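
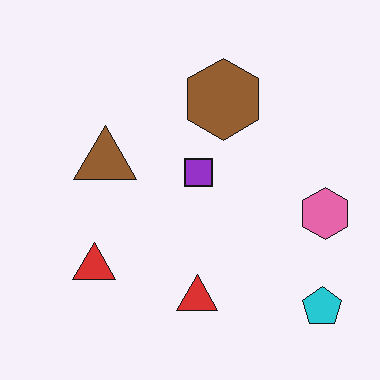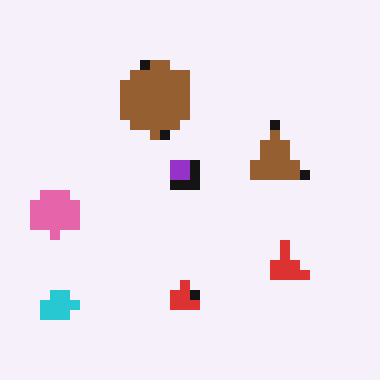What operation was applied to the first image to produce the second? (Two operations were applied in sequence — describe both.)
It was coarsely pixelated, then flipped horizontally (left ↔ right).

Shapes are reduced to large square blocks; fine edges and outlines are lost — a downscale-then-upscale (mosaic) effect. The pink hexagon is in the right of the first image and the left of the second — shapes on opposite sides of the vertical midline have swapped in a mirror flip.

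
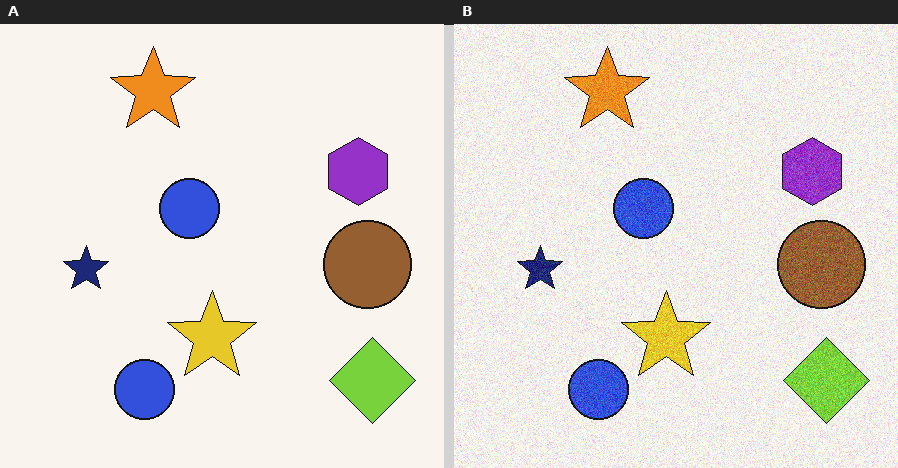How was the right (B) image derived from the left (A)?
This is the original image degraded with visible gaussian noise.

Random speckle covers the whole image, including the flat background.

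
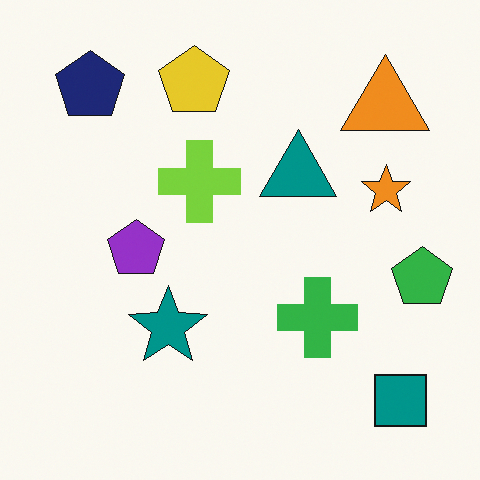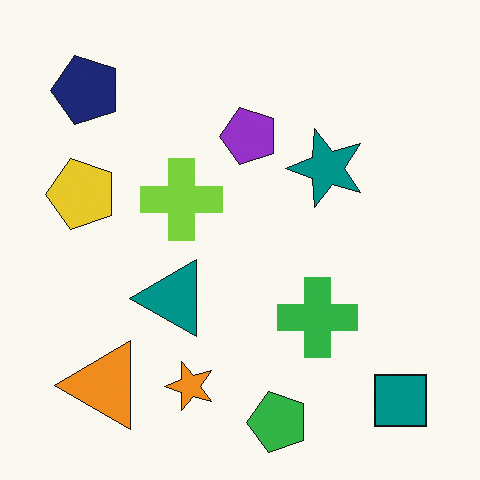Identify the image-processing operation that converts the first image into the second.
Transposed (reflected across the top-left ↔ bottom-right diagonal).

Shapes have swapped their row and column positions — what was in the top-right is now in the bottom-left — a diagonal reflection.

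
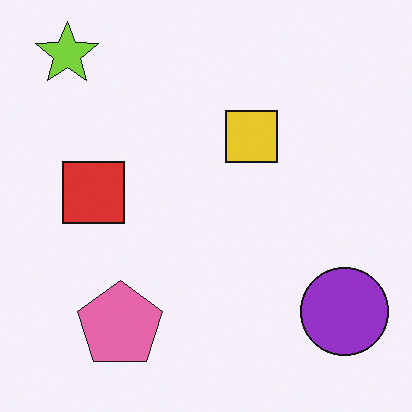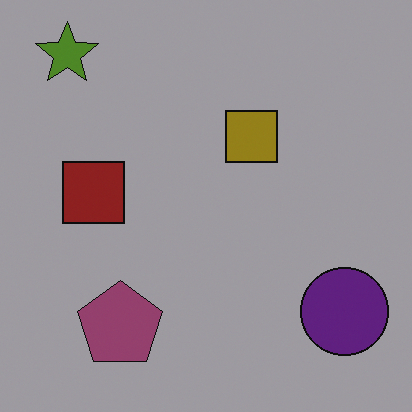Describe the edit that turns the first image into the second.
The transformation is: darkened a lot.

Every pixel — background and shapes alike — is uniformly darkened.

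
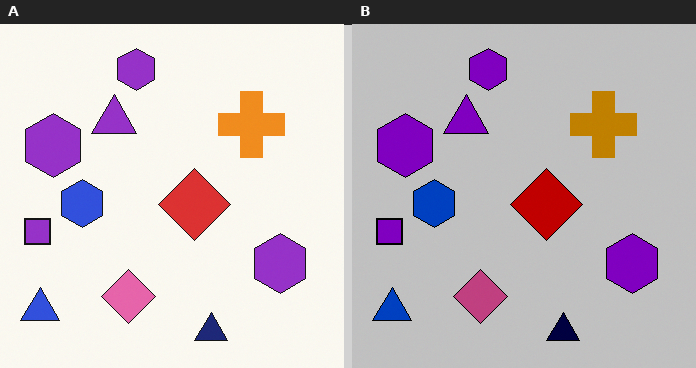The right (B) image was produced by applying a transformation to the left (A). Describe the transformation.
This is the original image heavily posterized to just a handful of flat colors.

Each flat color has snapped to a coarser quantized level — most visibly, the near-white background has dropped to a flat grey.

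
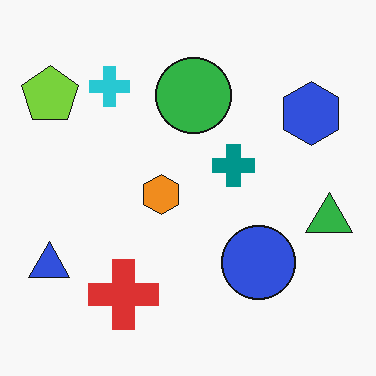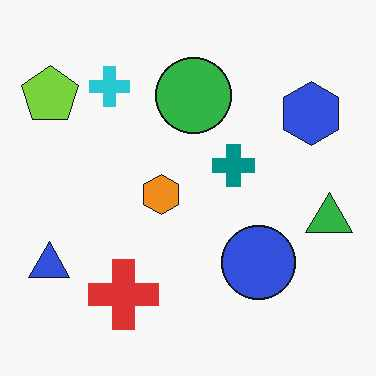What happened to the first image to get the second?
The second image is the first JPEG-compressed with visible artifacts.

Blocky 8×8 compression artifacts appear around shape edges and the flat background shows ringing — characteristic JPEG degradation.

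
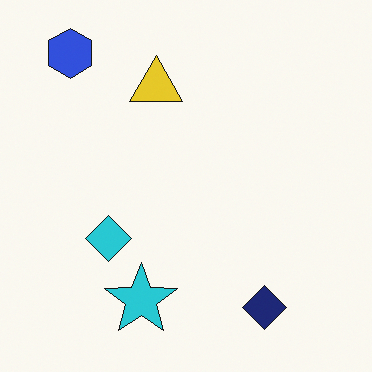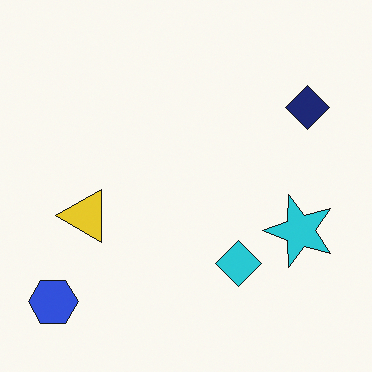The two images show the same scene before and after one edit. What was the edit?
The image was rotated 90° counter-clockwise.

The blue hexagon sits in the top-left of the first image and the bottom-left of the second — consistent with a whole-image 90° counter-clockwise rotation.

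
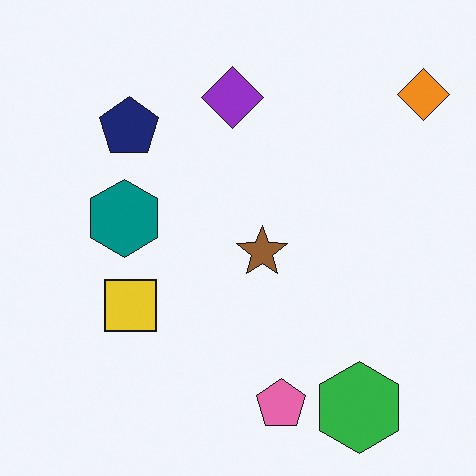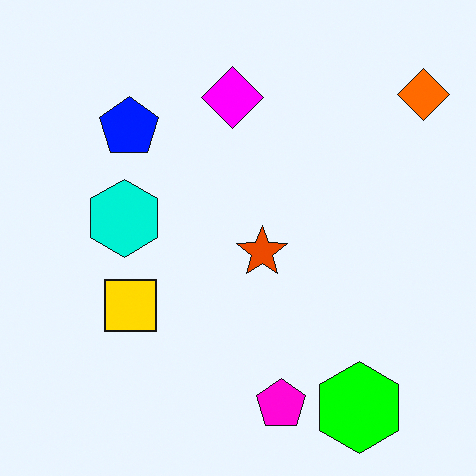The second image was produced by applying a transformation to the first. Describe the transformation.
This is the original image heavily oversaturated.

All colors are more vivid — a global saturation change.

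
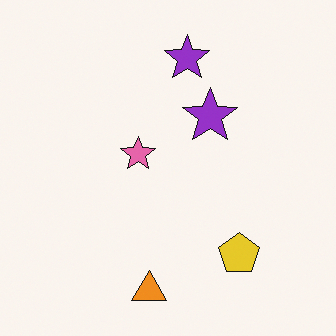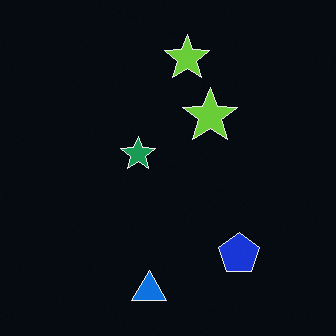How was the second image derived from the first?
It was color-inverted (negative).

The light background has become dark and every shape's color is its complement — a photographic negative.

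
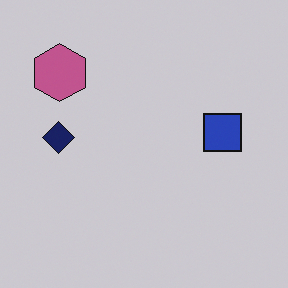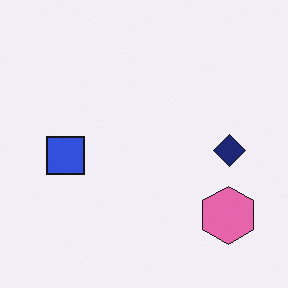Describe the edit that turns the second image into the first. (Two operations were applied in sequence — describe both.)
The transformation is: rotated 180°, then darkened a little.

The pink hexagon sits in the bottom-right of the second image and the top-left of the first — consistent with a whole-image 180° rotation. Every pixel — background and shapes alike — is uniformly darkened.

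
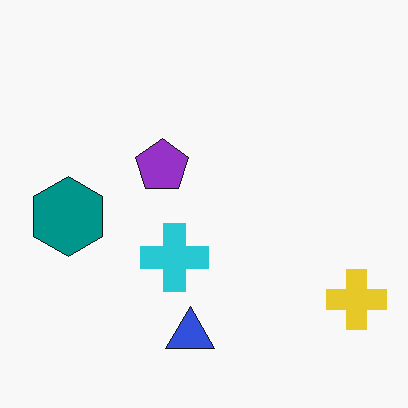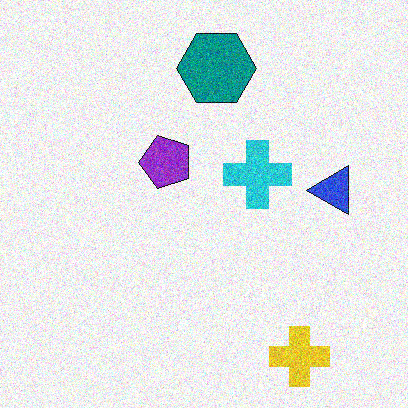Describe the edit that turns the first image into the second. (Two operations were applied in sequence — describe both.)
The transformation is: transposed (reflected across the top-left ↔ bottom-right diagonal), then degraded with moderate additive noise.

Shapes have swapped their row and column positions — what was in the top-right is now in the bottom-left — a diagonal reflection. Random speckle covers the whole image, including the flat background.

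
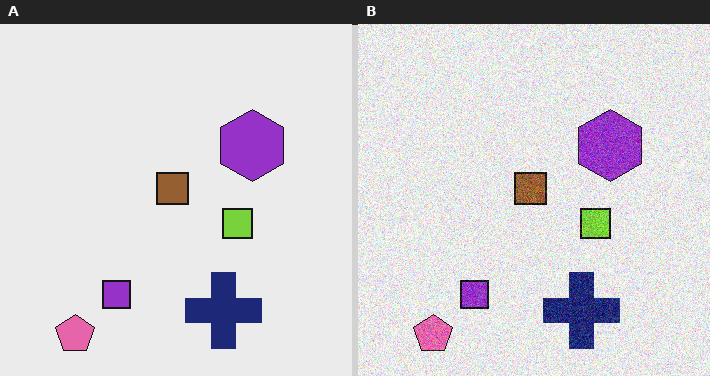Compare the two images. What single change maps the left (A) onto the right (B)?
This is the original image degraded with moderate additive noise.

Random speckle covers the whole image, including the flat background.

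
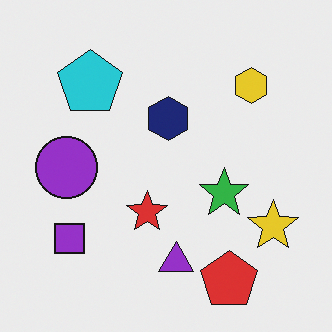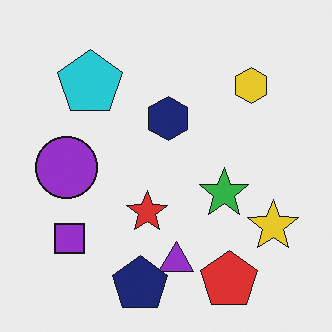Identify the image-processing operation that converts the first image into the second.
Overlaid with an additional navy pentagon.

A navy pentagon appears in the second image that is absent from the first.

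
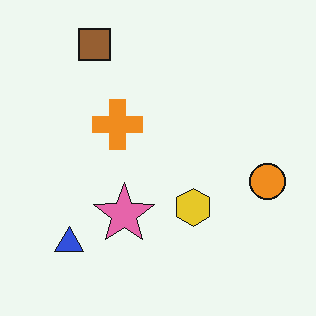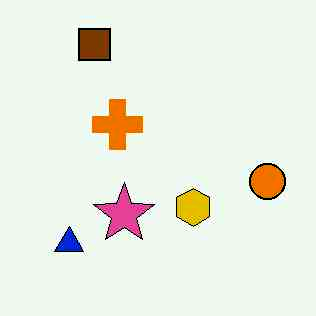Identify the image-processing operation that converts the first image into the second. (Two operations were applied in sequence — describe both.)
This is the original image JPEG-compressed with visible artifacts, then given slightly increased contrast.

Blocky 8×8 compression artifacts appear around shape edges and the flat background shows ringing — characteristic JPEG degradation. Tones are pushed away from mid-grey across the whole image — a global contrast change.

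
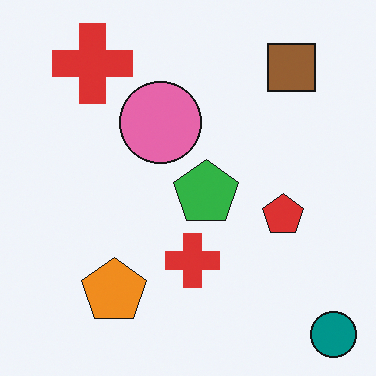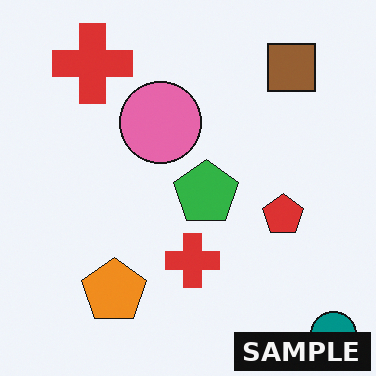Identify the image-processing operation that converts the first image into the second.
The image was watermarked with the text "SAMPLE" in the lower-right corner.

A dark label reading "SAMPLE" appears in the lower-right corner.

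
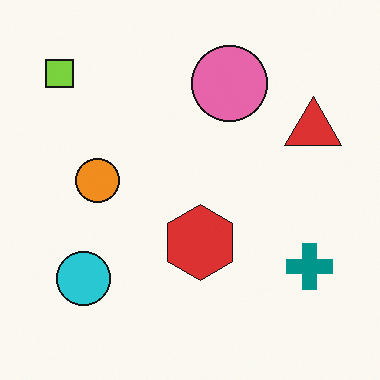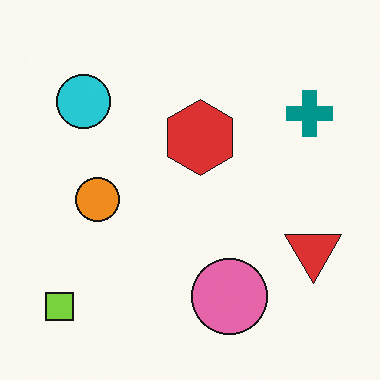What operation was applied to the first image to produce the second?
It was flipped vertically (top ↔ bottom).

The lime square is in the top-left of the first image and the bottom-left of the second — shapes on opposite sides of the horizontal midline have swapped in a mirror flip.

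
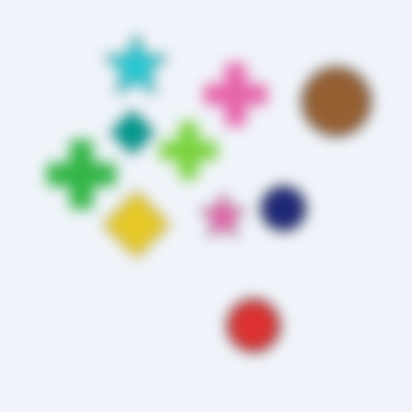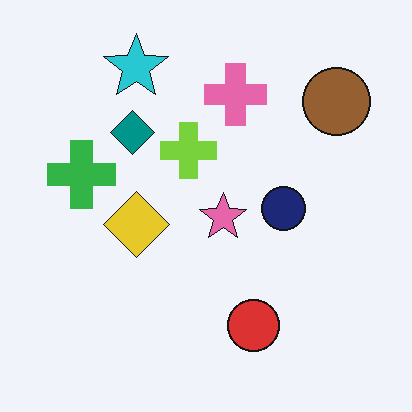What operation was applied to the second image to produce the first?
Strongly gaussian-blurred.

Shape edges and outlines are uniformly softened across the whole image.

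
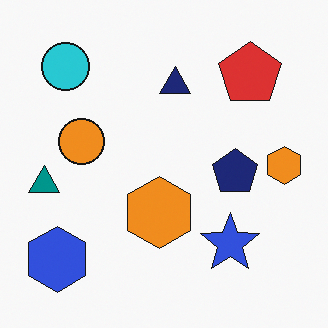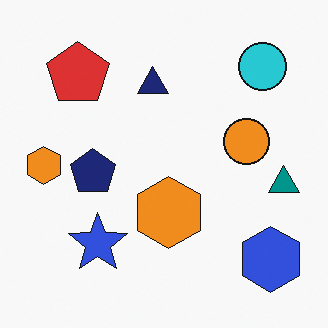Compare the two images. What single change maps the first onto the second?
Flipped horizontally (left ↔ right).

The teal triangle is in the left of the first image and the right of the second — shapes on opposite sides of the vertical midline have swapped in a mirror flip.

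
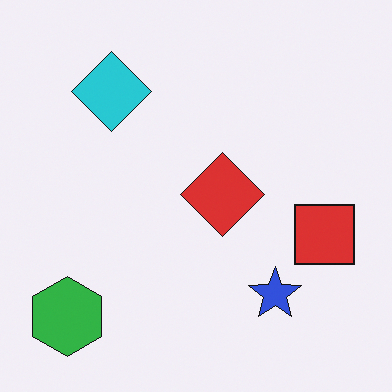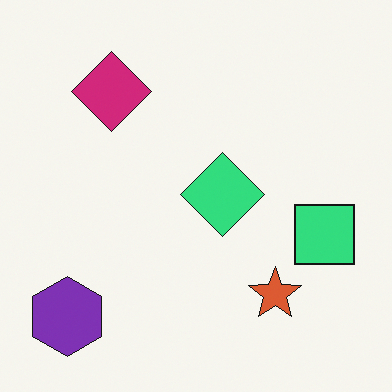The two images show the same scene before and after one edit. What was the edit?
The image was hue-shifted noticeably.

Every shape's color has rotated by the same amount around the hue wheel — a uniform hue shift.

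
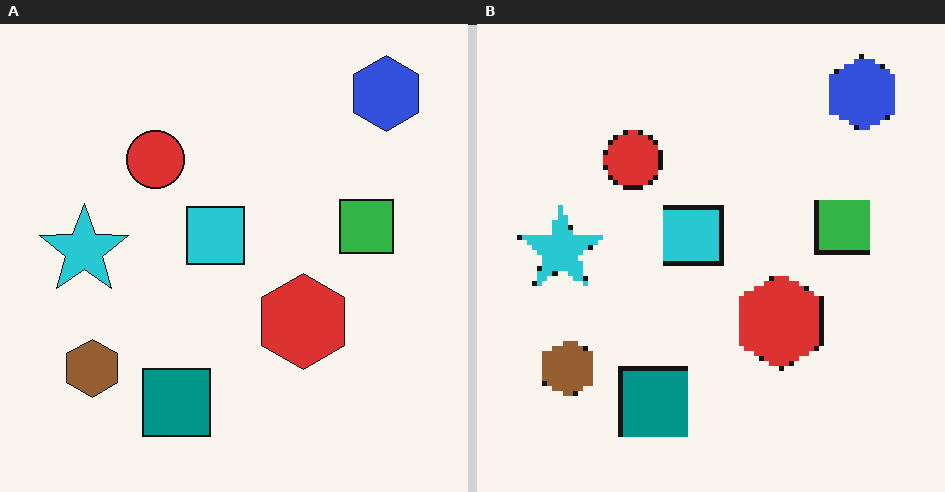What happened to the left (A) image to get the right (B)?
The image was lightly pixelated (a mild mosaic effect).

Shapes are reduced to large square blocks; fine edges and outlines are lost — a downscale-then-upscale (mosaic) effect.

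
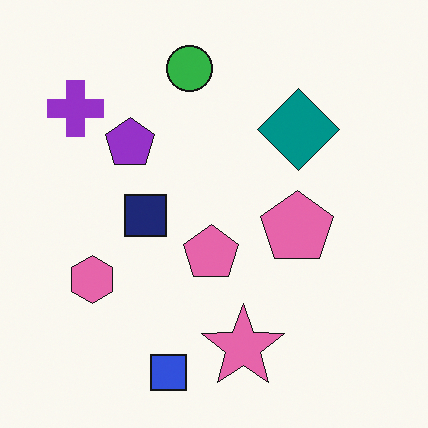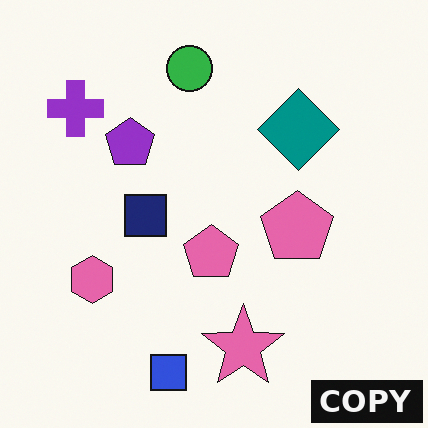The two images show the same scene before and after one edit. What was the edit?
The image was watermarked with the text "COPY" in the lower-right corner.

A dark label reading "COPY" appears in the lower-right corner.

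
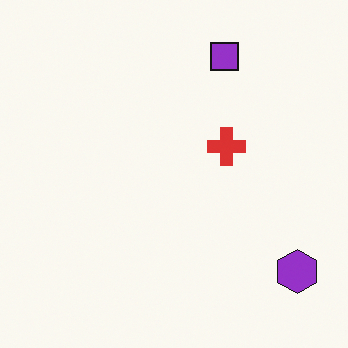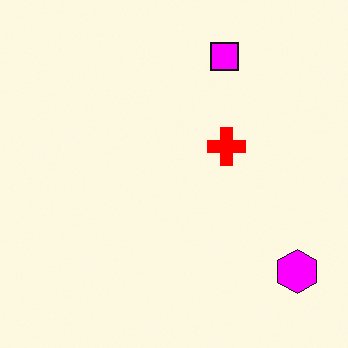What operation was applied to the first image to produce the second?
The transformation is: heavily oversaturated.

All colors are more vivid — a global saturation change.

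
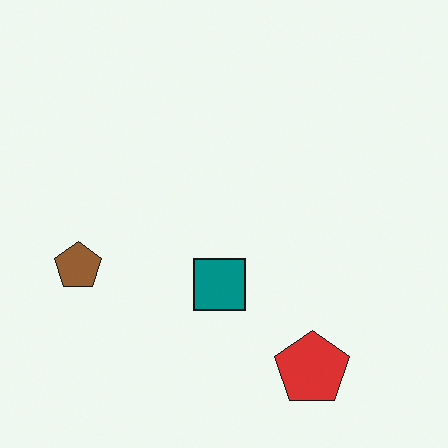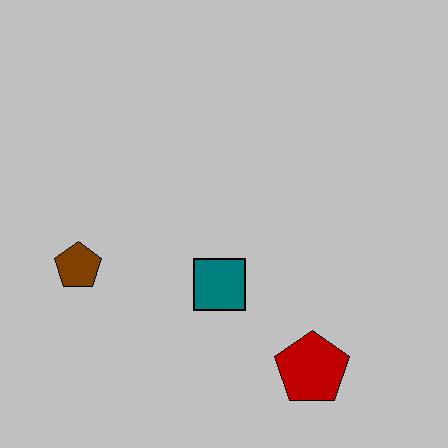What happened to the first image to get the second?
It was heavily posterized to just a handful of flat colors.

Each flat color has snapped to a coarser quantized level — most visibly, the near-white background has dropped to a flat grey.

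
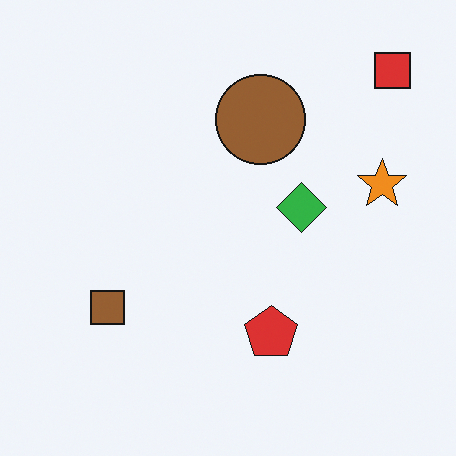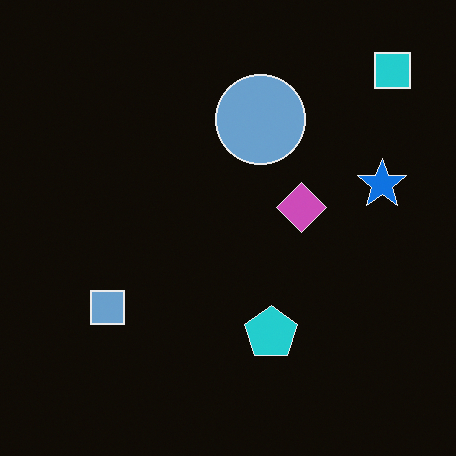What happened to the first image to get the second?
This is the original image color-inverted (negative).

The light background has become dark and every shape's color is its complement — a photographic negative.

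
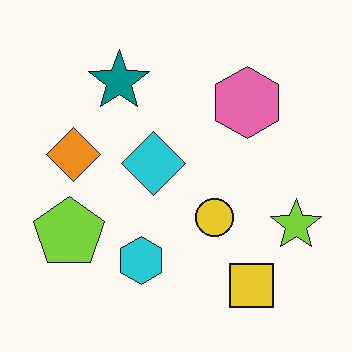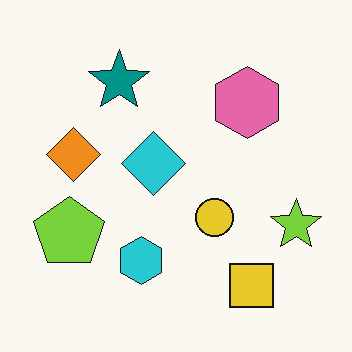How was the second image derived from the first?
This is the original image JPEG-compressed with visible artifacts.

Blocky 8×8 compression artifacts appear around shape edges and the flat background shows ringing — characteristic JPEG degradation.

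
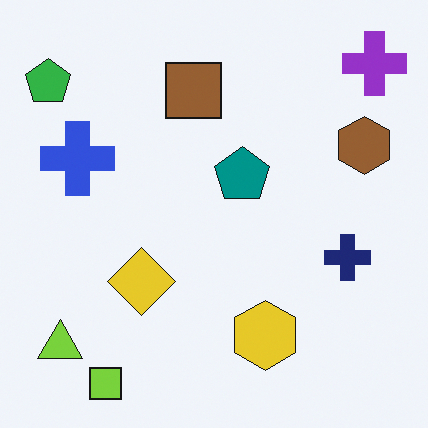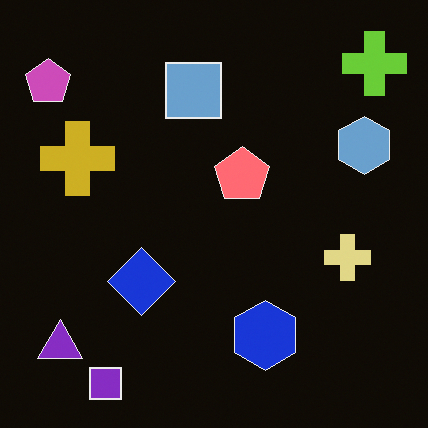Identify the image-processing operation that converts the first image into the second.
This is the original image color-inverted (negative).

The light background has become dark and every shape's color is its complement — a photographic negative.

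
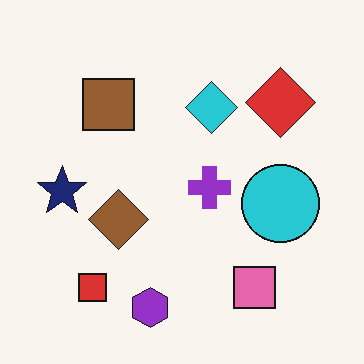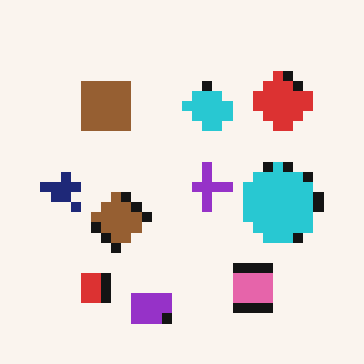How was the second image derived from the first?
This is the original image heavily pixelated into large blocks.

Shapes are reduced to large square blocks; fine edges and outlines are lost — a downscale-then-upscale (mosaic) effect.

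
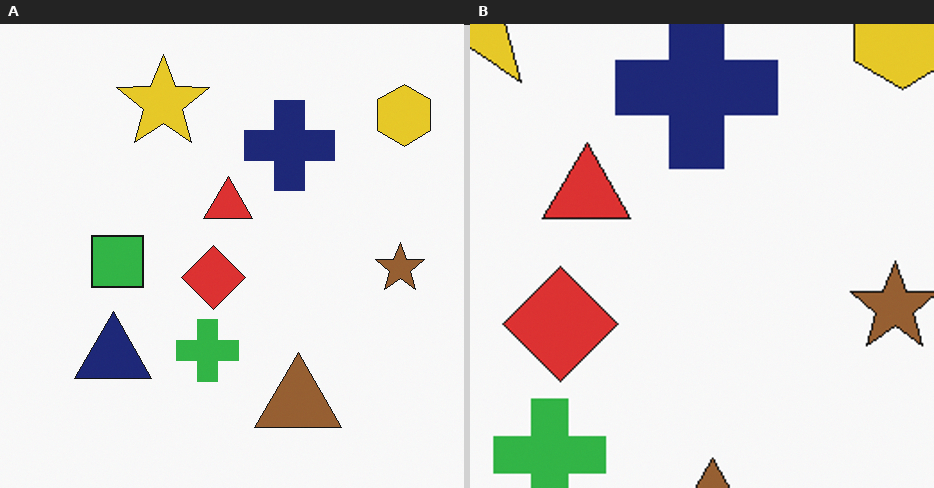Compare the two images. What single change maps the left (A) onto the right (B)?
The transformation is: cropped to a noticeably smaller region and rescaled.

The visible shapes are larger and the field of view is narrower; shapes near the original edges may be partly or wholly outside the frame — a crop-and-rescale.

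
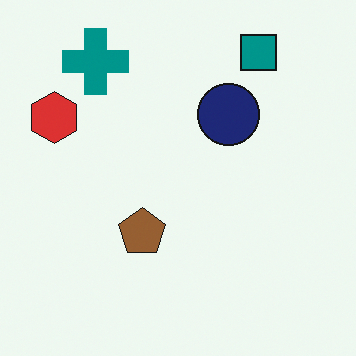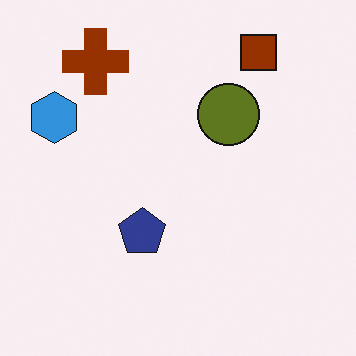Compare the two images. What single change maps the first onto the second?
It was hue-shifted by a large amount.

Every shape's color has rotated by the same amount around the hue wheel — a uniform hue shift.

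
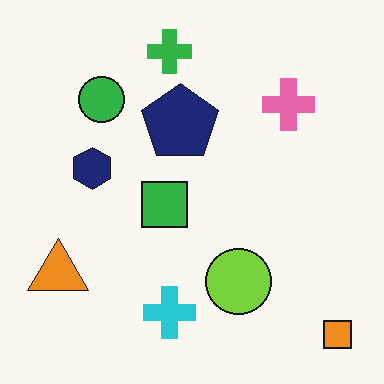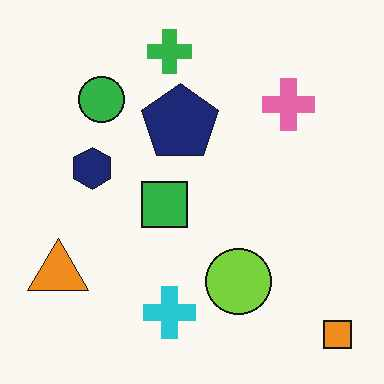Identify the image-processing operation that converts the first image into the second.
The second image is the first JPEG-compressed with visible artifacts.

Blocky 8×8 compression artifacts appear around shape edges and the flat background shows ringing — characteristic JPEG degradation.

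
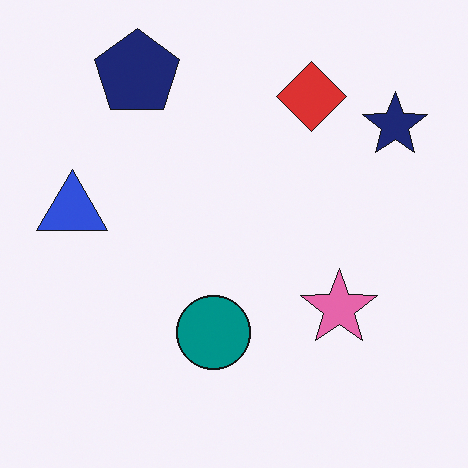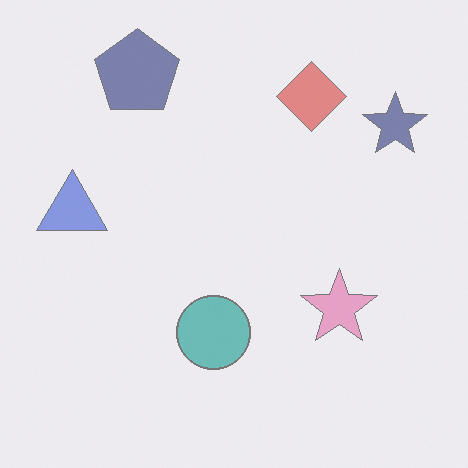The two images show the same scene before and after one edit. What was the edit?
The second image is the first given much lower contrast.

Tones are pushed toward mid-grey across the whole image — a global contrast change.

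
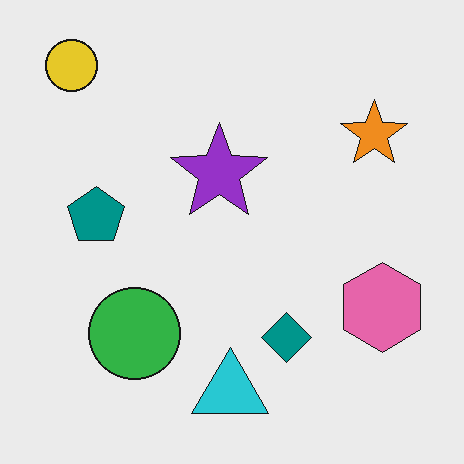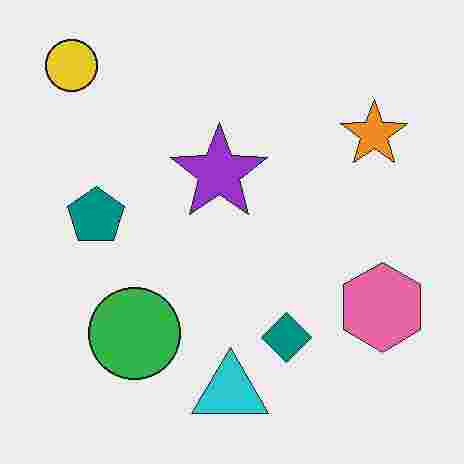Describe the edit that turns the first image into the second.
It was heavily JPEG-compressed with obvious blocking artifacts.

Blocky 8×8 compression artifacts appear around shape edges and the flat background shows ringing — characteristic JPEG degradation.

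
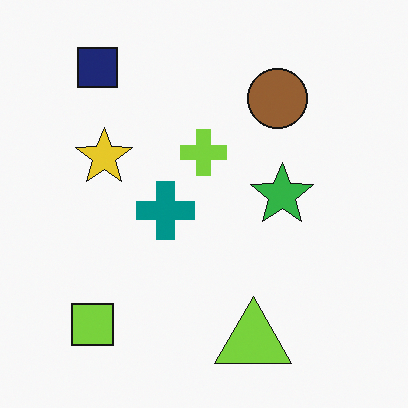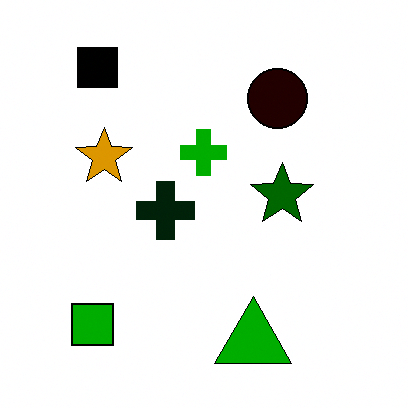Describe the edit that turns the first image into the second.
Given much higher contrast.

Tones are pushed away from mid-grey across the whole image — a global contrast change.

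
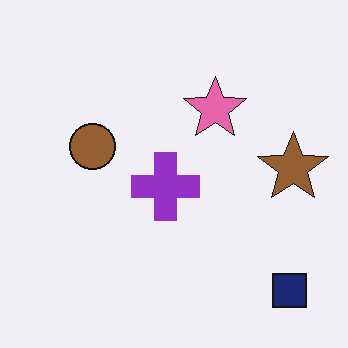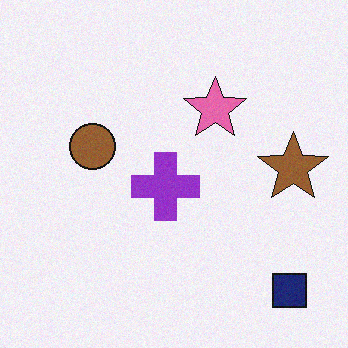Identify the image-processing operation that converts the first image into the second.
The image was degraded with light additive noise.

Random speckle covers the whole image, including the flat background.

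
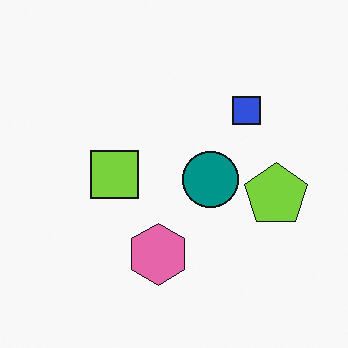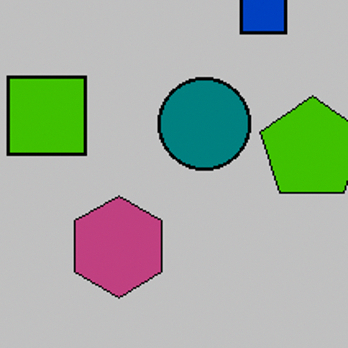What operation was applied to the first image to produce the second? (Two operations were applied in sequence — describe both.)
This is the original image aggressively posterized, then cropped to a noticeably smaller region and rescaled.

Each flat color has snapped to a coarser quantized level — most visibly, the near-white background has dropped to a flat grey. The visible shapes are larger and the field of view is narrower; shapes near the original edges may be partly or wholly outside the frame — a crop-and-rescale.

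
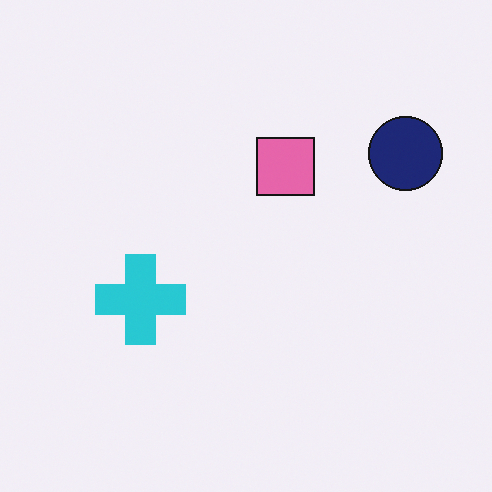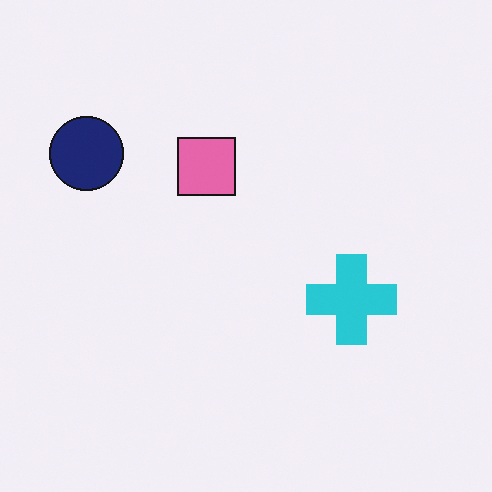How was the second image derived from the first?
This is the original image flipped horizontally (left ↔ right).

The navy circle is in the top-right of the first image and the top-left of the second — shapes on opposite sides of the vertical midline have swapped in a mirror flip.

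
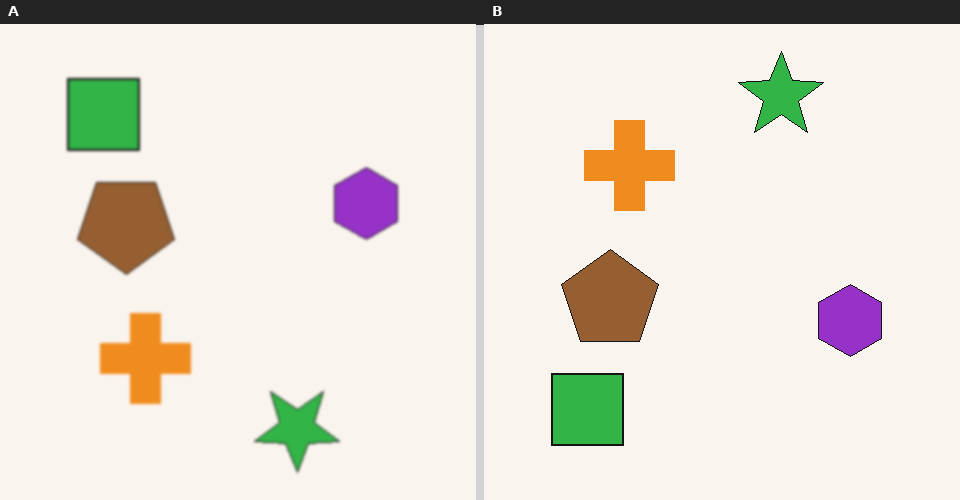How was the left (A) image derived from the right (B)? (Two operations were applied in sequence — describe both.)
The image was lightly blurred, then flipped vertically (top ↔ bottom).

Shape edges and outlines are uniformly softened across the whole image. The green star is in the top of the right (B) image and the bottom of the left (A) — shapes on opposite sides of the horizontal midline have swapped in a mirror flip.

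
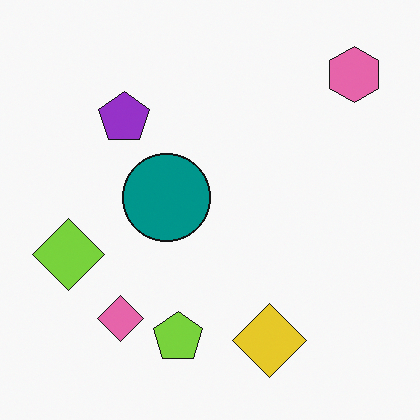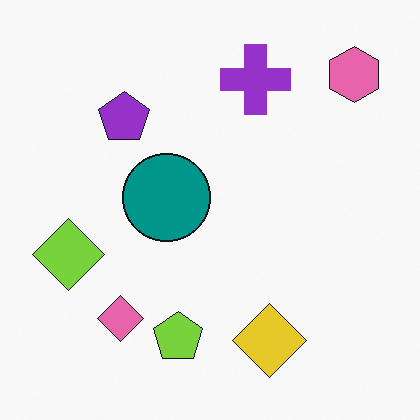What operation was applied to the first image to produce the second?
The second image is the first overlaid with an additional purple cross.

A purple cross appears in the second image that is absent from the first.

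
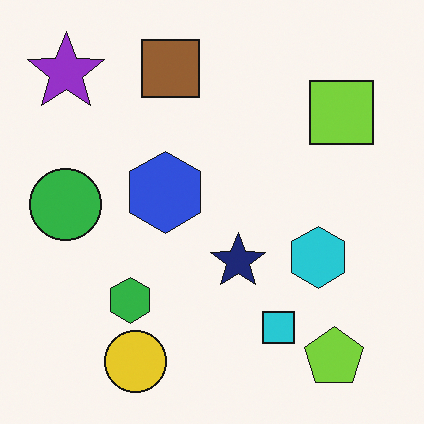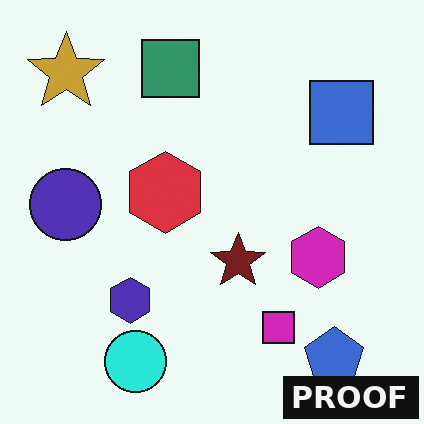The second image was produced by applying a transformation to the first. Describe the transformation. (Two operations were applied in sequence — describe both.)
It was hue-shifted by a moderate amount, then watermarked with the text "PROOF" in the lower-right corner.

Every shape's color has rotated by the same amount around the hue wheel — a uniform hue shift. A dark label reading "PROOF" appears in the lower-right corner.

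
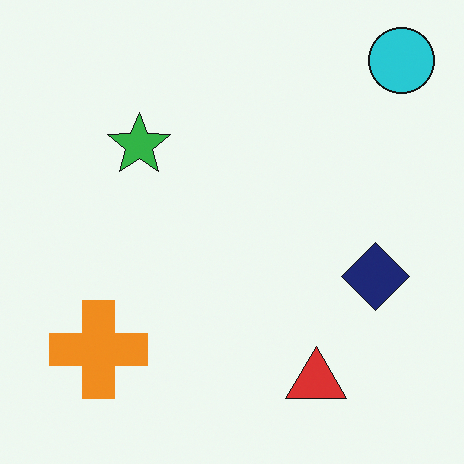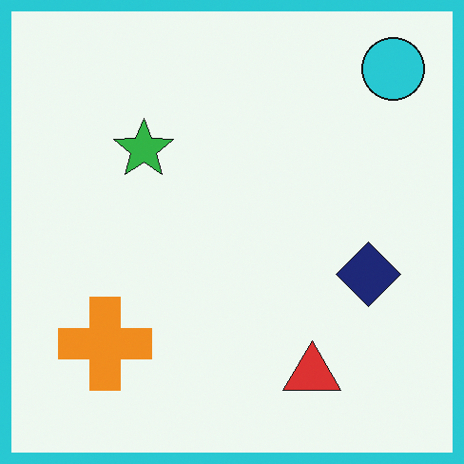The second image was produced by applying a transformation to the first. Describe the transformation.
It was framed with a cyan border.

A solid cyan frame runs around the edge of the second image, with the content slightly shrunk inside it.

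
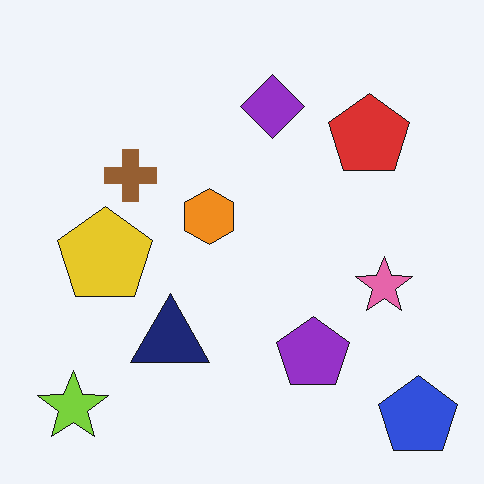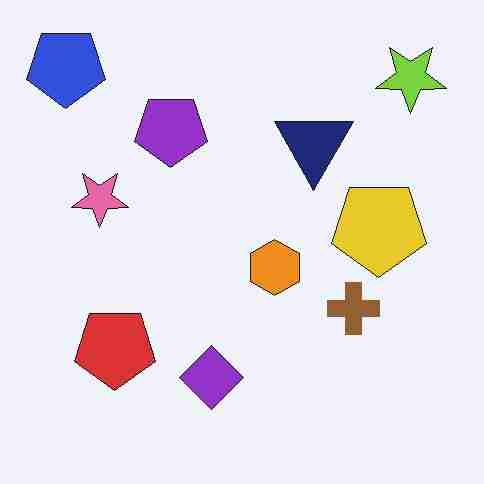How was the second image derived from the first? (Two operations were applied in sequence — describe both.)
This is the original image rotated 180°, then degraded with heavy JPEG compression.

The blue pentagon sits in the bottom-right of the first image and the top-left of the second — consistent with a whole-image 180° rotation. Blocky 8×8 compression artifacts appear around shape edges and the flat background shows ringing — characteristic JPEG degradation.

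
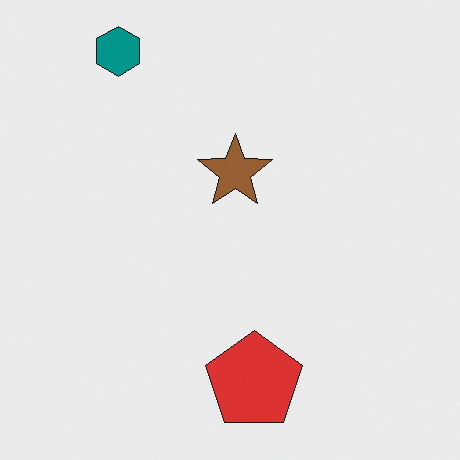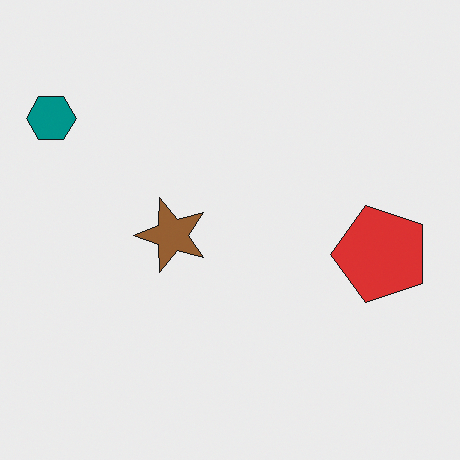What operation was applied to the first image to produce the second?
The transformation is: transposed (reflected across the top-left ↔ bottom-right diagonal).

Shapes have swapped their row and column positions — what was in the top-right is now in the bottom-left — a diagonal reflection.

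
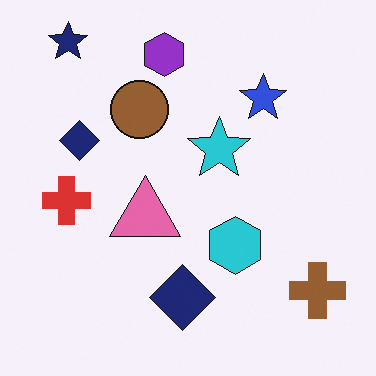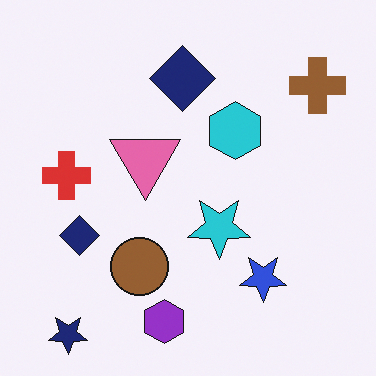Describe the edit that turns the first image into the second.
This is the original image flipped vertically (top ↔ bottom).

The navy star is in the top-left of the first image and the bottom-left of the second — shapes on opposite sides of the horizontal midline have swapped in a mirror flip.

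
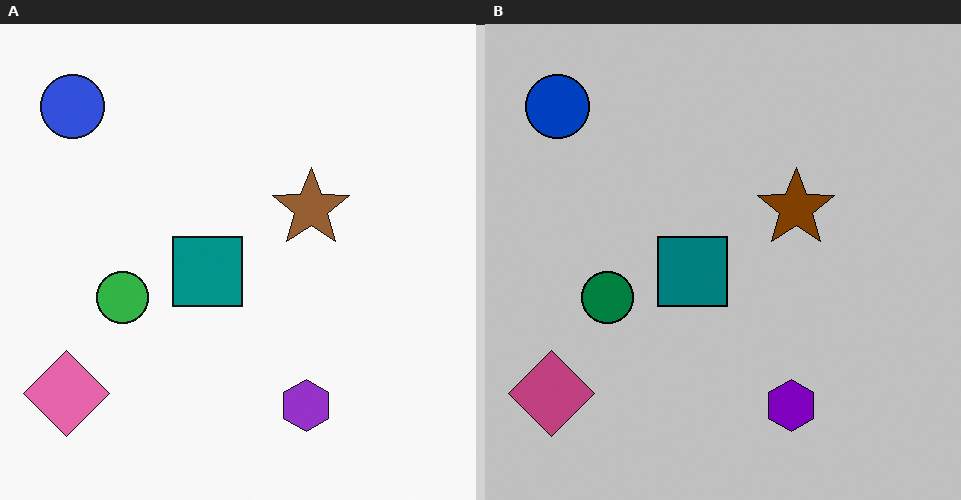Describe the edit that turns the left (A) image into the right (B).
This is the original image aggressively posterized.

Each flat color has snapped to a coarser quantized level — most visibly, the near-white background has dropped to a flat grey.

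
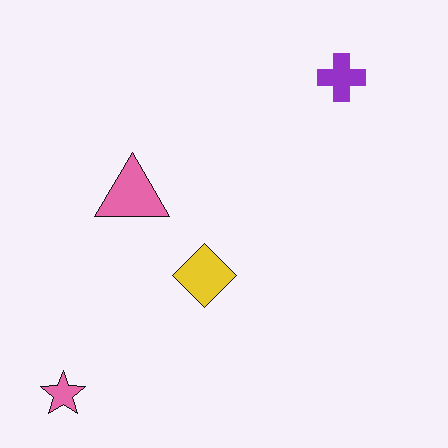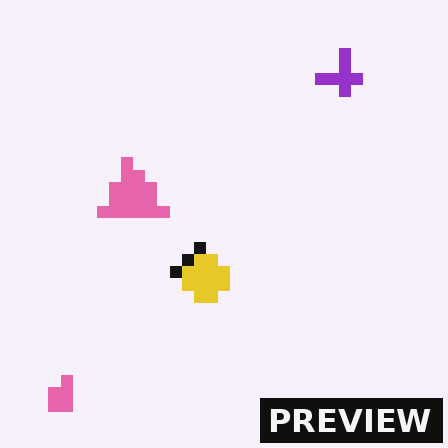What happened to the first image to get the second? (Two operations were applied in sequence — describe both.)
The transformation is: coarsely pixelated, then watermarked with the text "PREVIEW" in the lower-right corner.

Shapes are reduced to large square blocks; fine edges and outlines are lost — a downscale-then-upscale (mosaic) effect. A dark label reading "PREVIEW" appears in the lower-right corner.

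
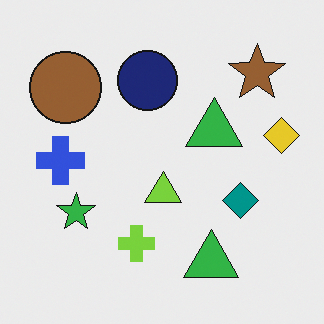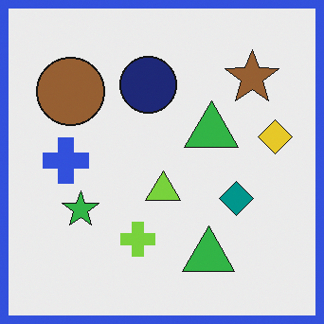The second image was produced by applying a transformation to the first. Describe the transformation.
The image was framed with a blue border.

A solid blue frame runs around the edge of the second image, with the content slightly shrunk inside it.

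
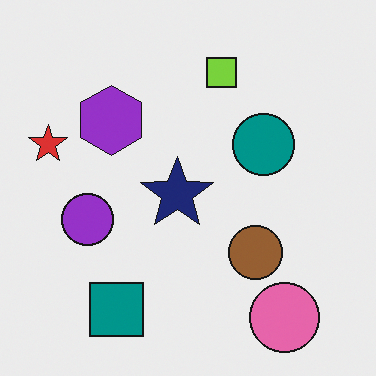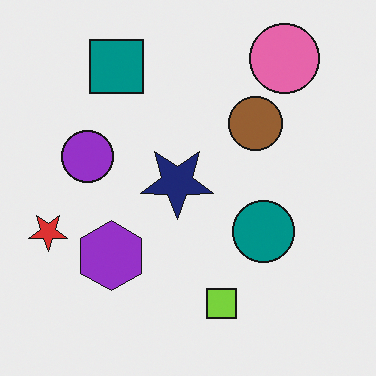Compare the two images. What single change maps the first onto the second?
It was flipped vertically (top ↔ bottom).

The pink circle is in the bottom-right of the first image and the top-right of the second — shapes on opposite sides of the horizontal midline have swapped in a mirror flip.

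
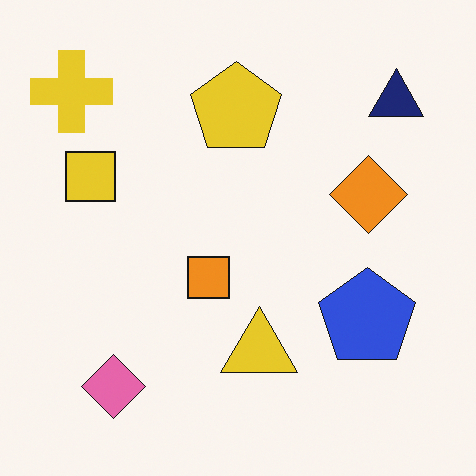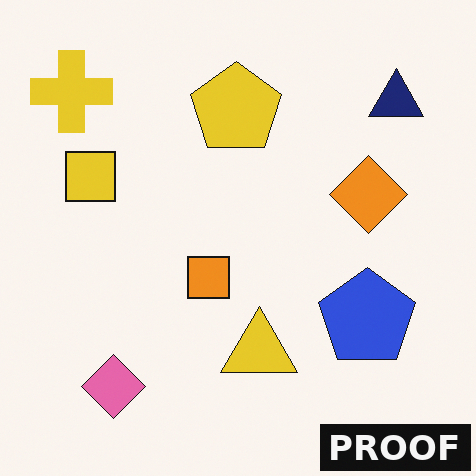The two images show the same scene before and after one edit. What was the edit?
The second image is the first watermarked with the text "PROOF" in the lower-right corner.

A dark label reading "PROOF" appears in the lower-right corner.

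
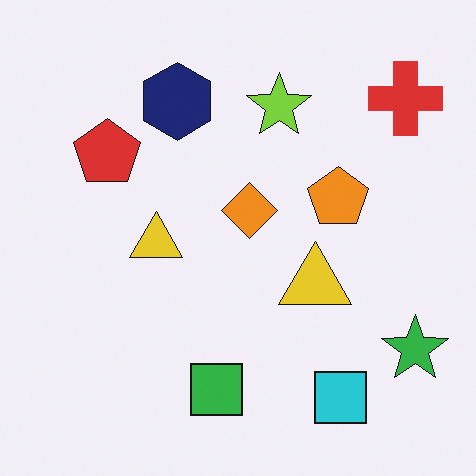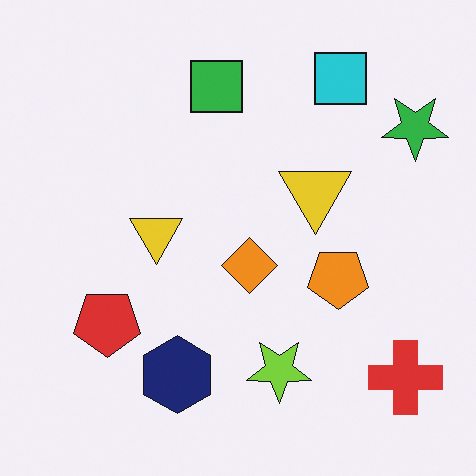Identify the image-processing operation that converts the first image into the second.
The second image is the first flipped vertically (top ↔ bottom).

The cyan square is in the bottom-right of the first image and the top-right of the second — shapes on opposite sides of the horizontal midline have swapped in a mirror flip.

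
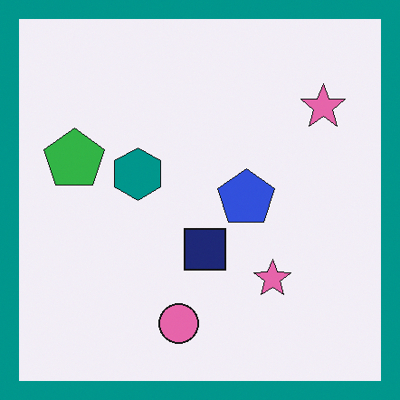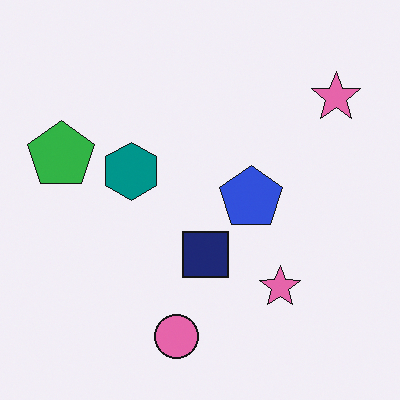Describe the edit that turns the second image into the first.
It was framed with a teal border.

A solid teal frame runs around the edge of the first image, with the content slightly shrunk inside it.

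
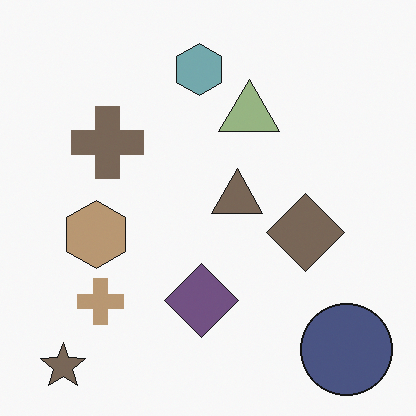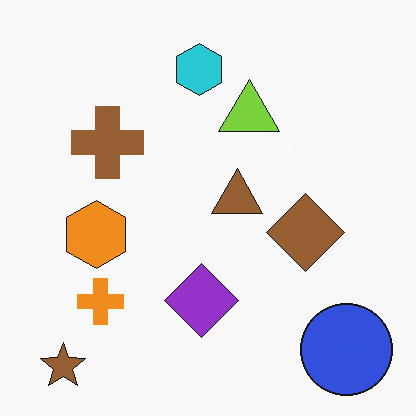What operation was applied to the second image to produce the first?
This is the original image heavily desaturated.

All colors are more muted and greyish — a global saturation change.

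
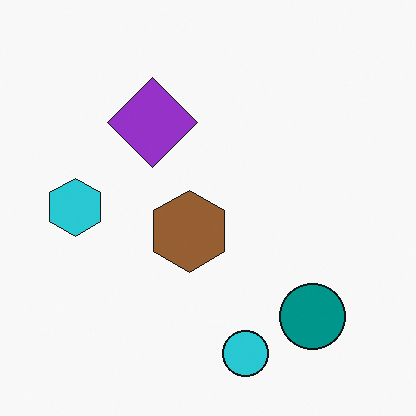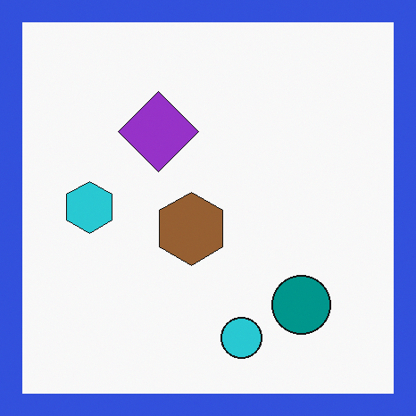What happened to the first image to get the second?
The image was framed with a blue border.

A solid blue frame runs around the edge of the second image, with the content slightly shrunk inside it.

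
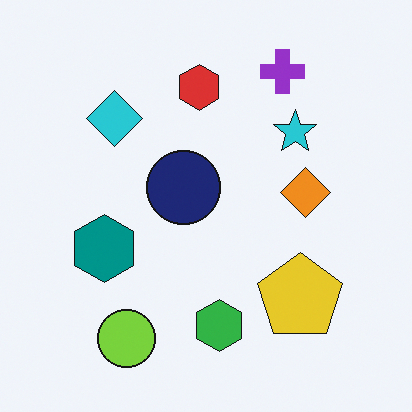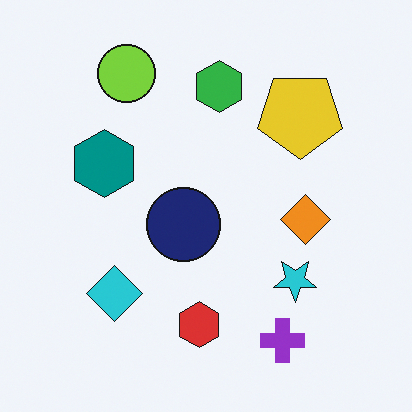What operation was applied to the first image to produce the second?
Flipped vertically (top ↔ bottom).

The purple cross is in the top-right of the first image and the bottom-right of the second — shapes on opposite sides of the horizontal midline have swapped in a mirror flip.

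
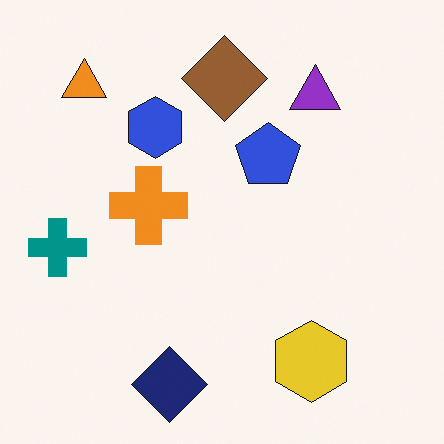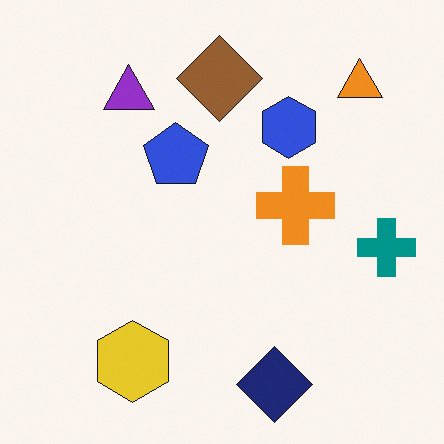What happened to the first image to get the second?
The second image is the first flipped horizontally (left ↔ right).

The teal cross is in the left of the first image and the right of the second — shapes on opposite sides of the vertical midline have swapped in a mirror flip.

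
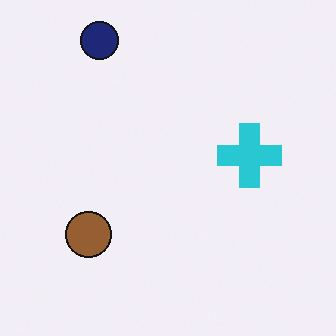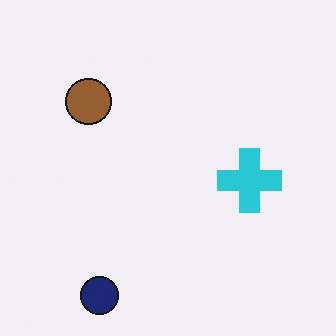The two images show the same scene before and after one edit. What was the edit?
This is the original image flipped vertically (top ↔ bottom).

The navy circle is in the top-left of the first image and the bottom-left of the second — shapes on opposite sides of the horizontal midline have swapped in a mirror flip.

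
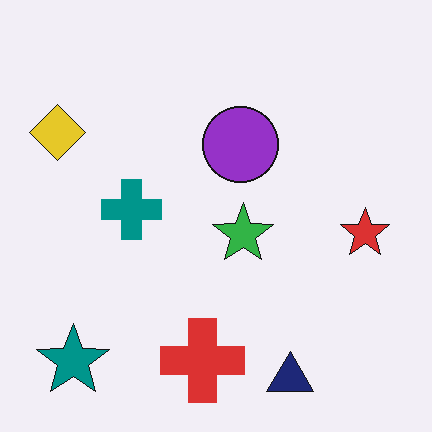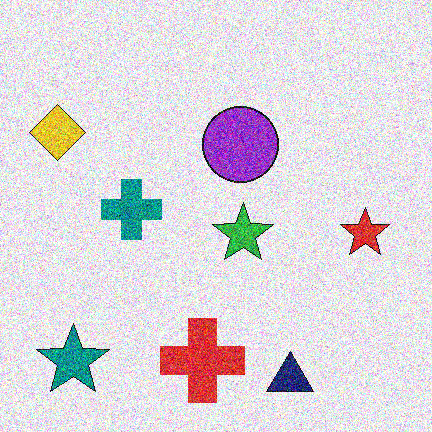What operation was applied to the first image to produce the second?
This is the original image degraded with heavy additive noise.

Random speckle covers the whole image, including the flat background.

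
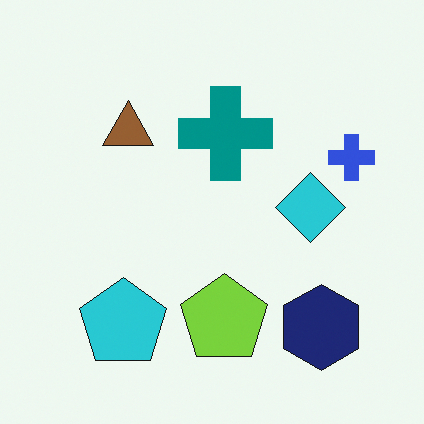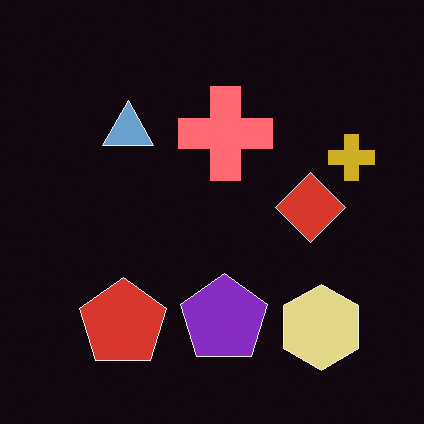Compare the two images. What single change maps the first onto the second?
The image was color-inverted (negative).

The light background has become dark and every shape's color is its complement — a photographic negative.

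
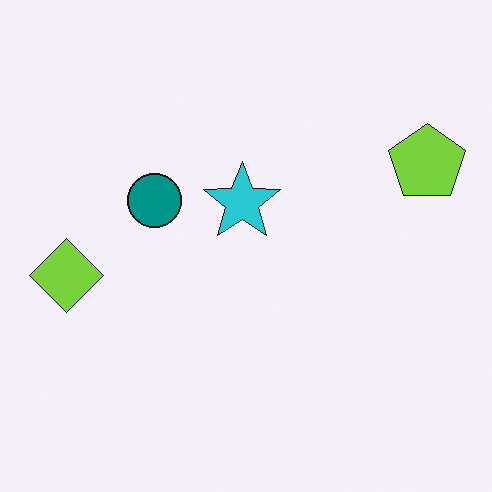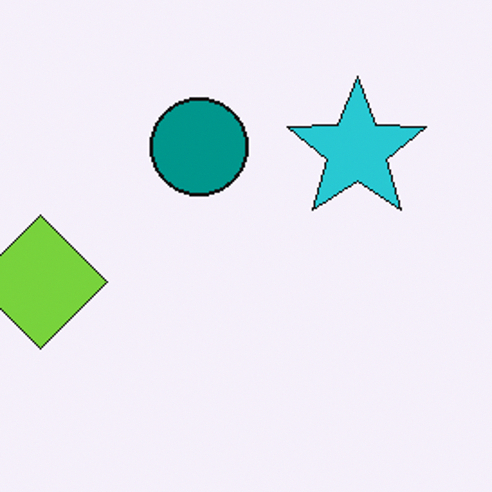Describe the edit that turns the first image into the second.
This is the original image cropped to a noticeably smaller region and rescaled.

The visible shapes are larger and the field of view is narrower; shapes near the original edges may be partly or wholly outside the frame — a crop-and-rescale.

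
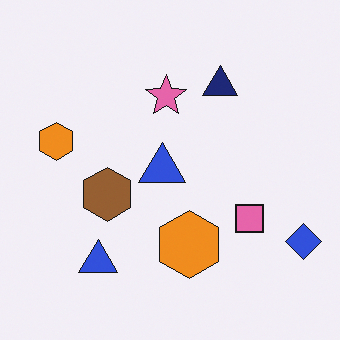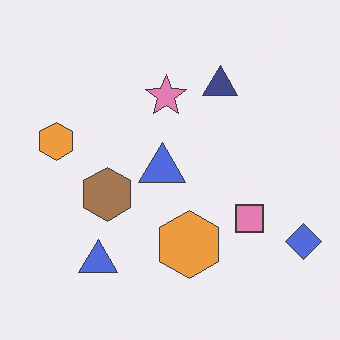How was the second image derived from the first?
The transformation is: given slightly reduced contrast.

Tones are pushed toward mid-grey across the whole image — a global contrast change.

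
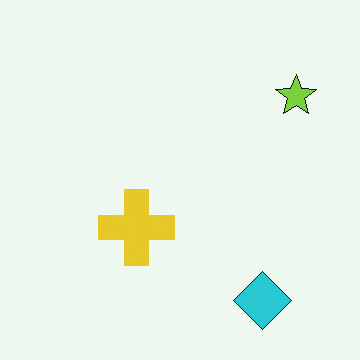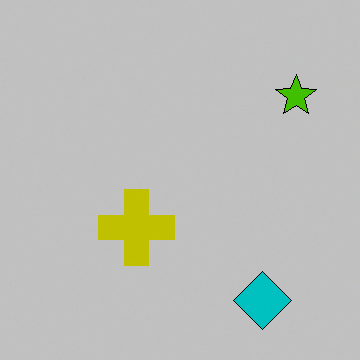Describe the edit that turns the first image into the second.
The second image is the first heavily posterized to just a handful of flat colors.

Each flat color has snapped to a coarser quantized level — most visibly, the near-white background has dropped to a flat grey.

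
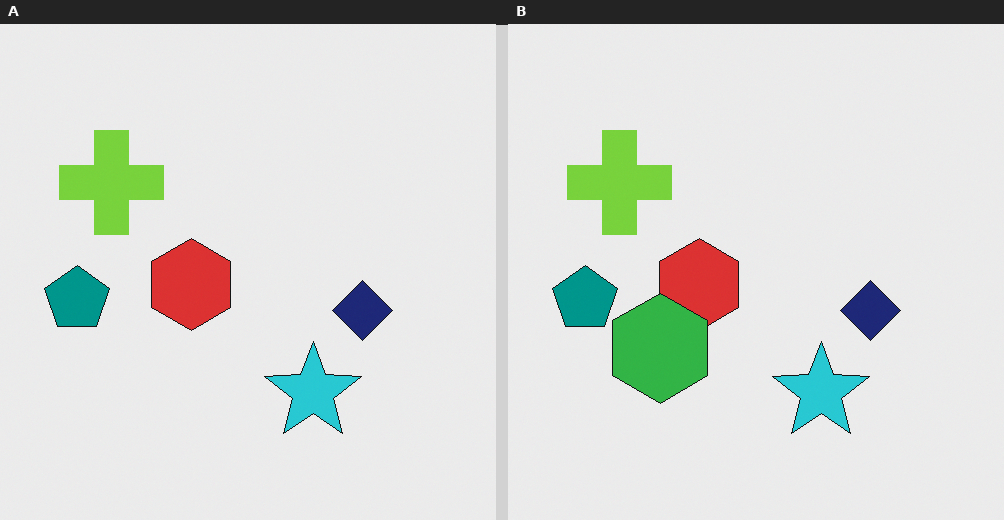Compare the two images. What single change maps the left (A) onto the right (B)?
The right (B) image is the left (A) overlaid with an additional green hexagon.

A green hexagon appears in the right (B) image that is absent from the left (A).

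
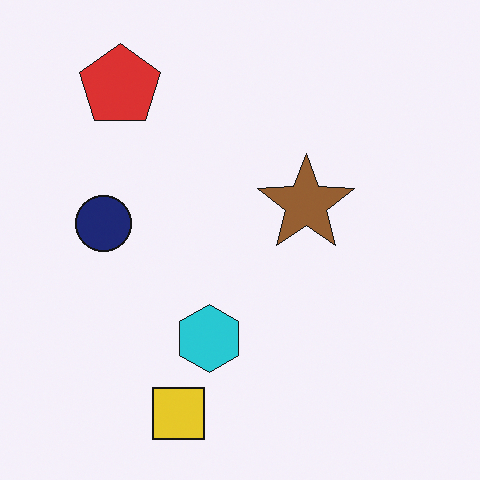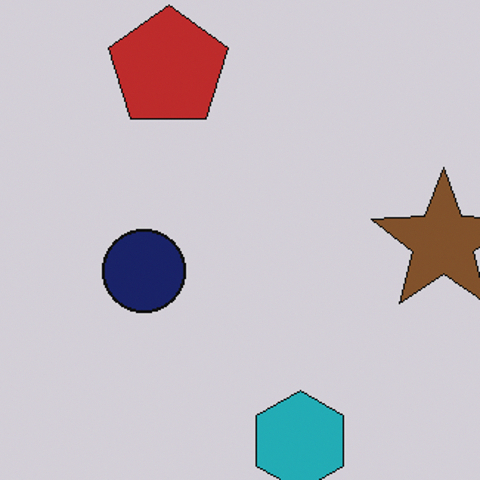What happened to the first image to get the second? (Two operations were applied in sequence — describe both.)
The transformation is: cropped slightly and scaled back up, then slightly darkened.

The visible shapes are larger and the field of view is narrower; shapes near the original edges may be partly or wholly outside the frame — a crop-and-rescale. Every pixel — background and shapes alike — is uniformly darkened.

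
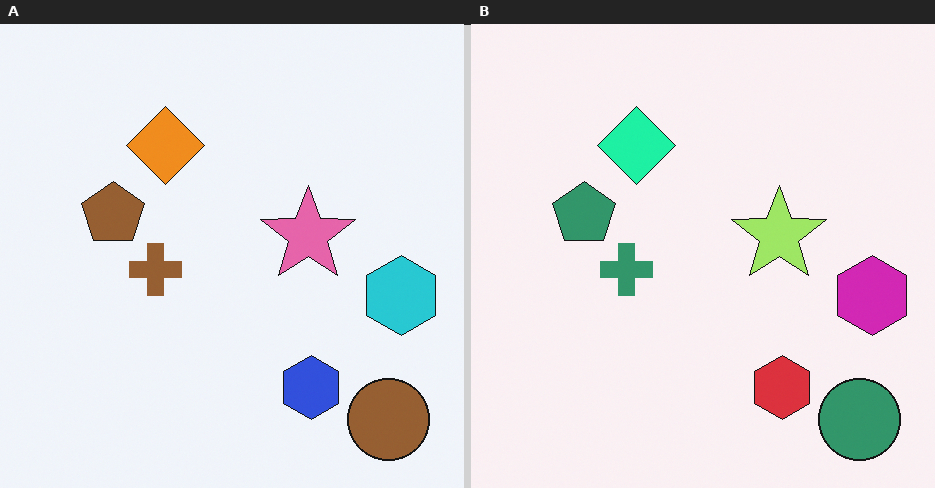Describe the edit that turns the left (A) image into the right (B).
The image was hue-shifted noticeably.

Every shape's color has rotated by the same amount around the hue wheel — a uniform hue shift.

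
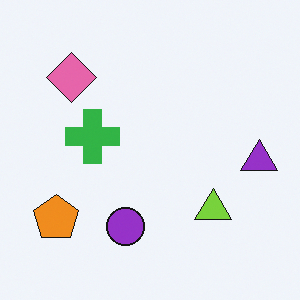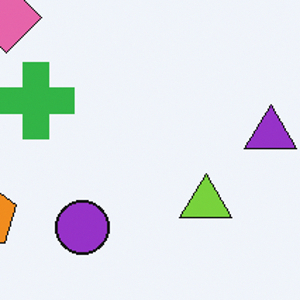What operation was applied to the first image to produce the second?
Cropped slightly and scaled back up.

The visible shapes are larger and the field of view is narrower; shapes near the original edges may be partly or wholly outside the frame — a crop-and-rescale.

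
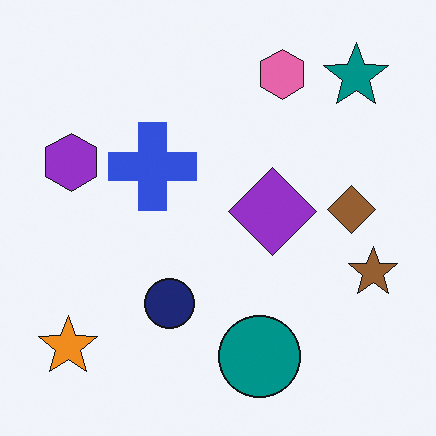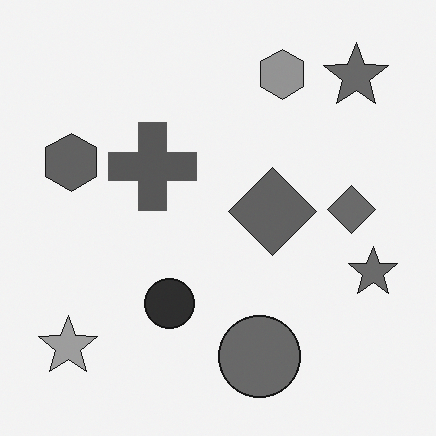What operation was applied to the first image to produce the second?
Converted to grayscale.

All color is removed — every shape is now a shade of grey.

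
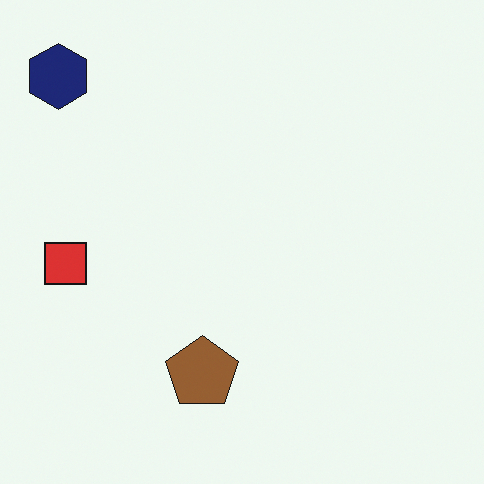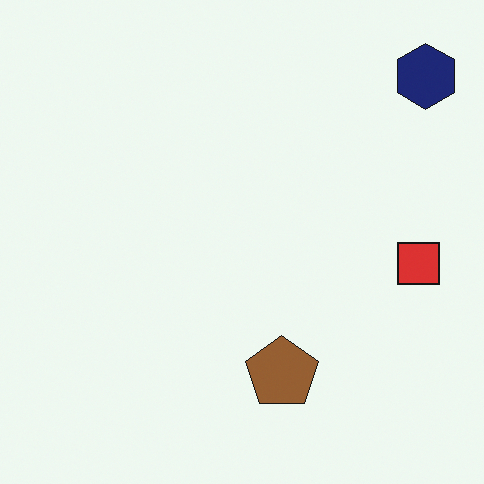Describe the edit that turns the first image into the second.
This is the original image flipped horizontally (left ↔ right).

The navy hexagon is in the top-left of the first image and the top-right of the second — shapes on opposite sides of the vertical midline have swapped in a mirror flip.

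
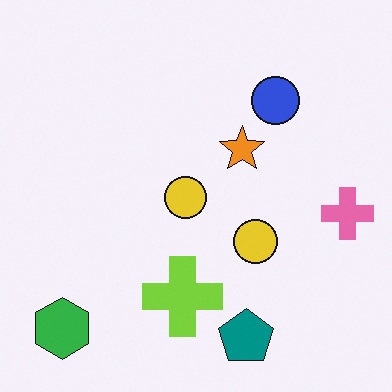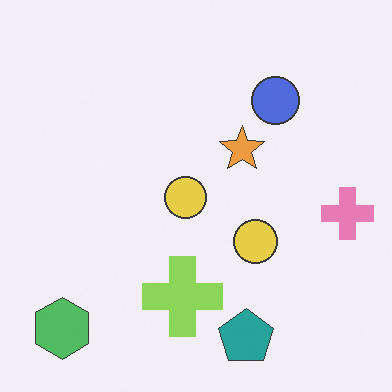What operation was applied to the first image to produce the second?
This is the original image given slightly reduced contrast.

Tones are pushed toward mid-grey across the whole image — a global contrast change.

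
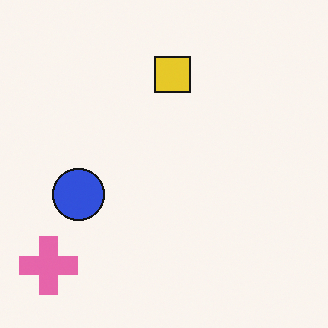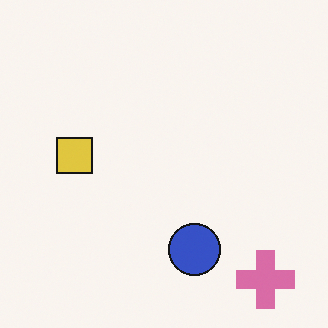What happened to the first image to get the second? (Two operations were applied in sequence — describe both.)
Rotated 90° counter-clockwise, then slightly desaturated.

The pink cross sits in the bottom-left of the first image and the bottom-right of the second — consistent with a whole-image 90° counter-clockwise rotation. All colors are more muted and greyish — a global saturation change.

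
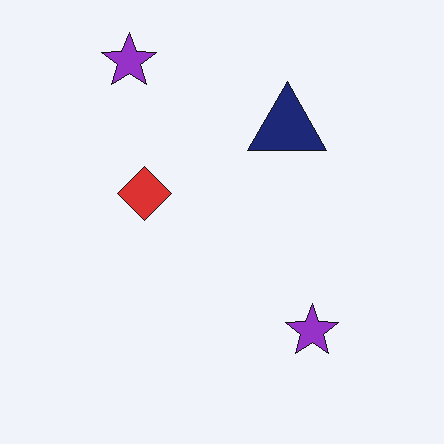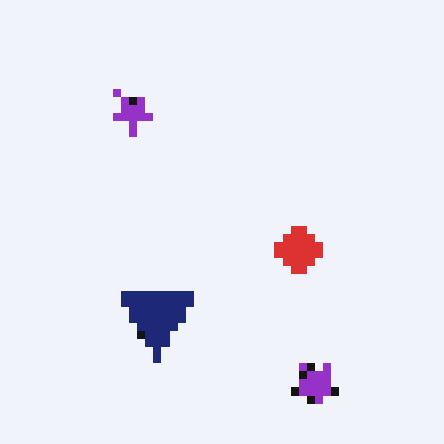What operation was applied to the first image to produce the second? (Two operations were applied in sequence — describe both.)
The transformation is: pixelated into visible square blocks, then rotated 180°.

Shapes are reduced to large square blocks; fine edges and outlines are lost — a downscale-then-upscale (mosaic) effect. The navy triangle sits in the top of the first image and the bottom of the second — consistent with a whole-image 180° rotation.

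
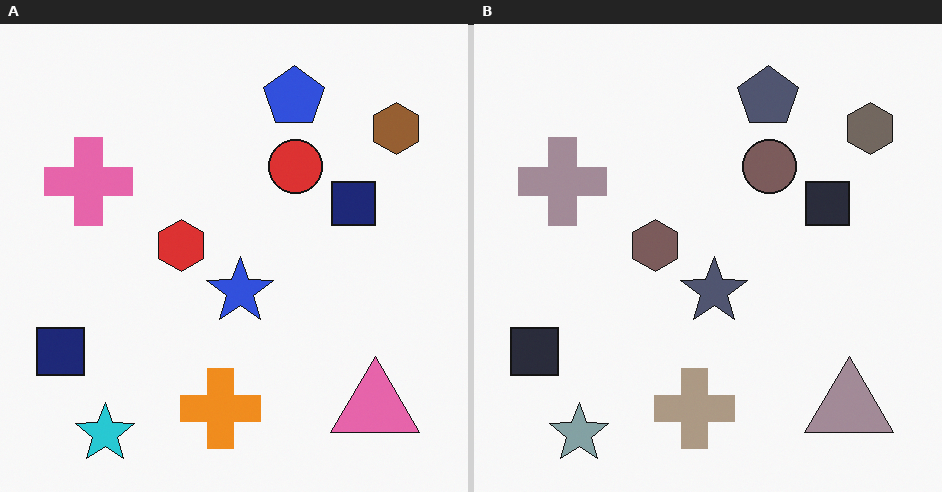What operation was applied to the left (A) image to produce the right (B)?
The right (B) image is the left (A) heavily desaturated.

All colors are more muted and greyish — a global saturation change.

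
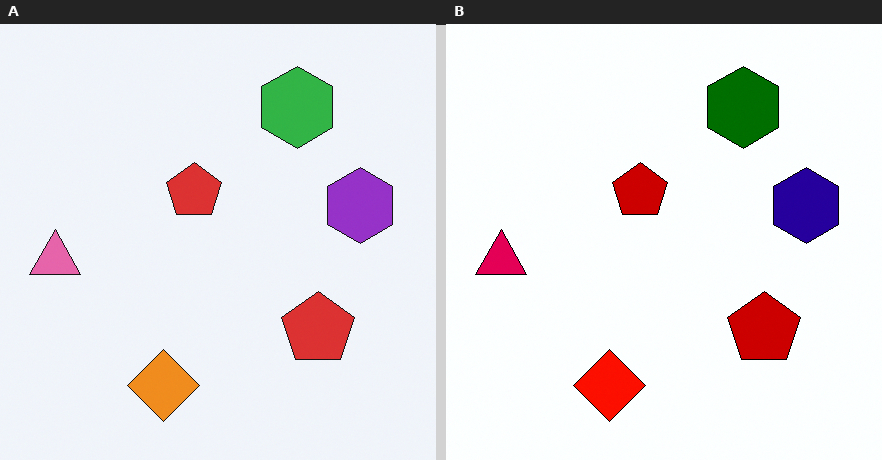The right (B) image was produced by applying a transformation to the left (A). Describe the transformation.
Given much higher contrast.

Tones are pushed away from mid-grey across the whole image — a global contrast change.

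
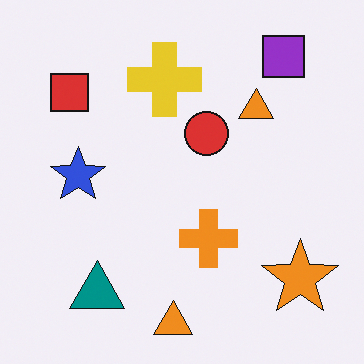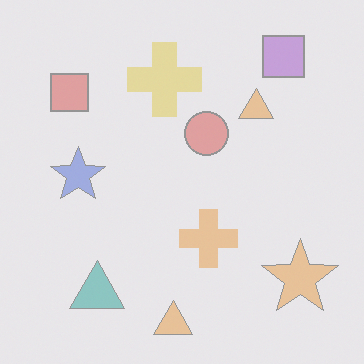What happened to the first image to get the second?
It was given much lower contrast.

Tones are pushed toward mid-grey across the whole image — a global contrast change.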